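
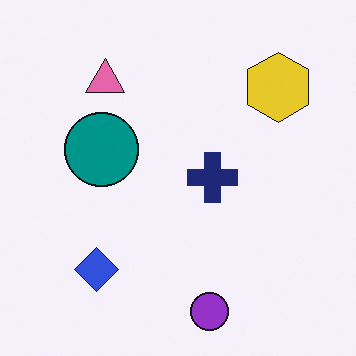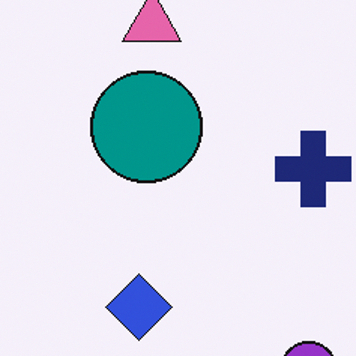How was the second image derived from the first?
This is the original image cropped to a modestly smaller region and rescaled.

The visible shapes are larger and the field of view is narrower; shapes near the original edges may be partly or wholly outside the frame — a crop-and-rescale.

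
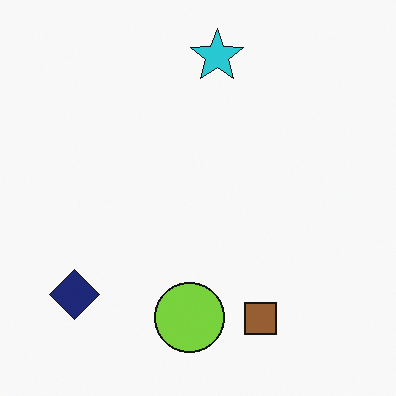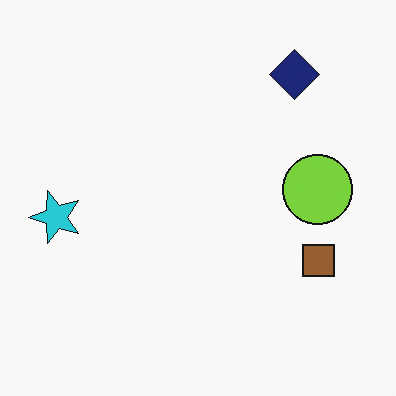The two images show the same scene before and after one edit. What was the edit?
The transformation is: transposed (reflected across the top-left ↔ bottom-right diagonal).

Shapes have swapped their row and column positions — what was in the top-right is now in the bottom-left — a diagonal reflection.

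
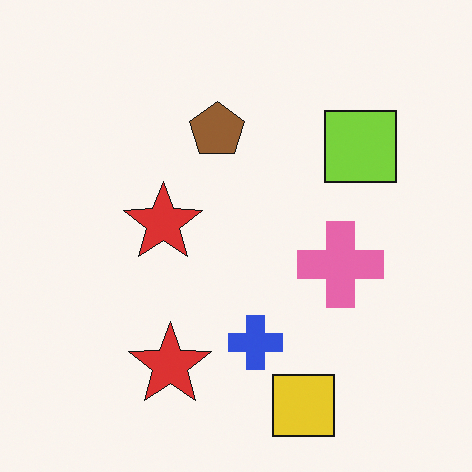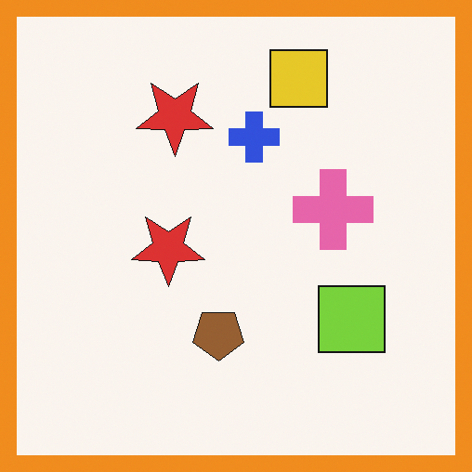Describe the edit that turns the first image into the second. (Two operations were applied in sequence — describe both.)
Flipped vertically (top ↔ bottom), then framed with a orange border.

The yellow square is in the bottom of the first image and the top of the second — shapes on opposite sides of the horizontal midline have swapped in a mirror flip. A solid orange frame runs around the edge of the second image, with the content slightly shrunk inside it.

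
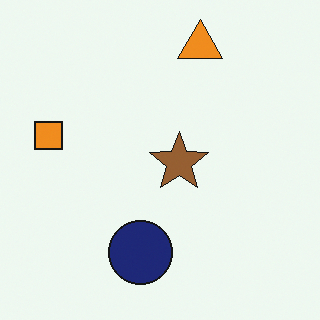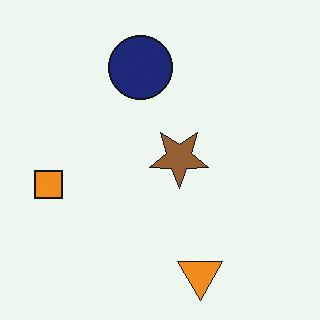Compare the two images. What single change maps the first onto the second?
The image was flipped vertically (top ↔ bottom).

The orange triangle is in the top of the first image and the bottom of the second — shapes on opposite sides of the horizontal midline have swapped in a mirror flip.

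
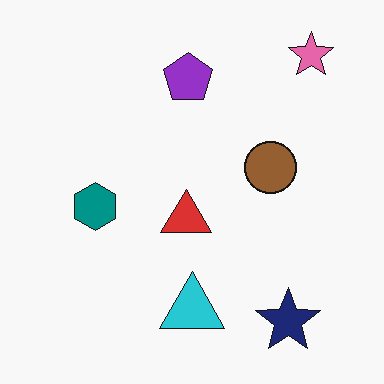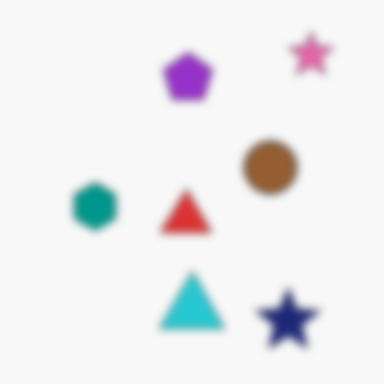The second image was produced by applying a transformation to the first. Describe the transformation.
The image was moderately blurred.

Shape edges and outlines are uniformly softened across the whole image.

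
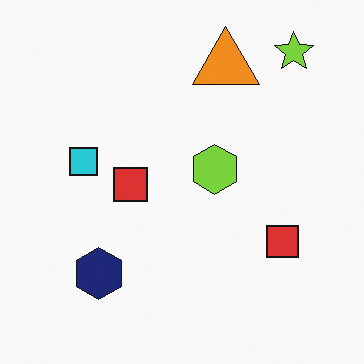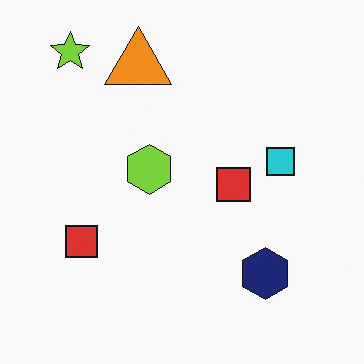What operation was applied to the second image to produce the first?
Flipped horizontally (left ↔ right).

The lime star is in the top-left of the second image and the top-right of the first — shapes on opposite sides of the vertical midline have swapped in a mirror flip.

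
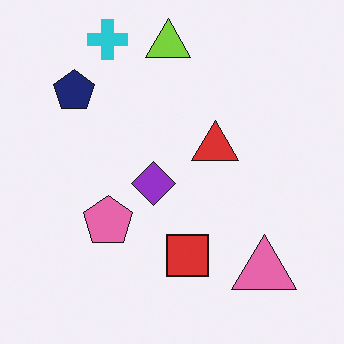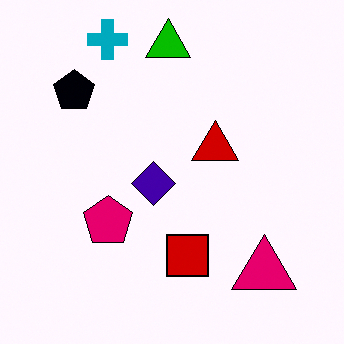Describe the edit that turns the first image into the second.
The image was boosted in contrast.

Tones are pushed away from mid-grey across the whole image — a global contrast change.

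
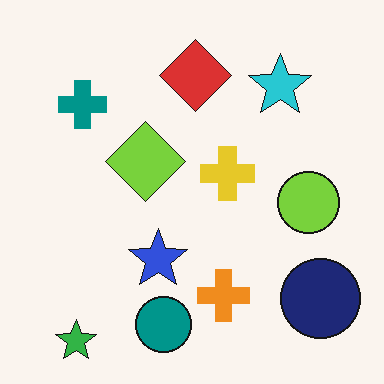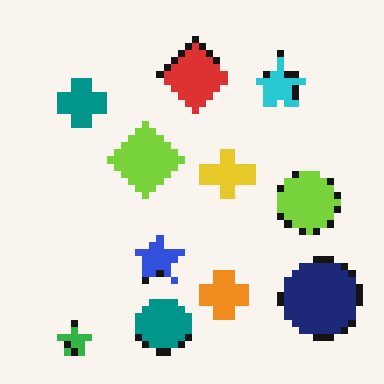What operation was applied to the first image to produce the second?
It was moderately pixelated.

Shapes are reduced to large square blocks; fine edges and outlines are lost — a downscale-then-upscale (mosaic) effect.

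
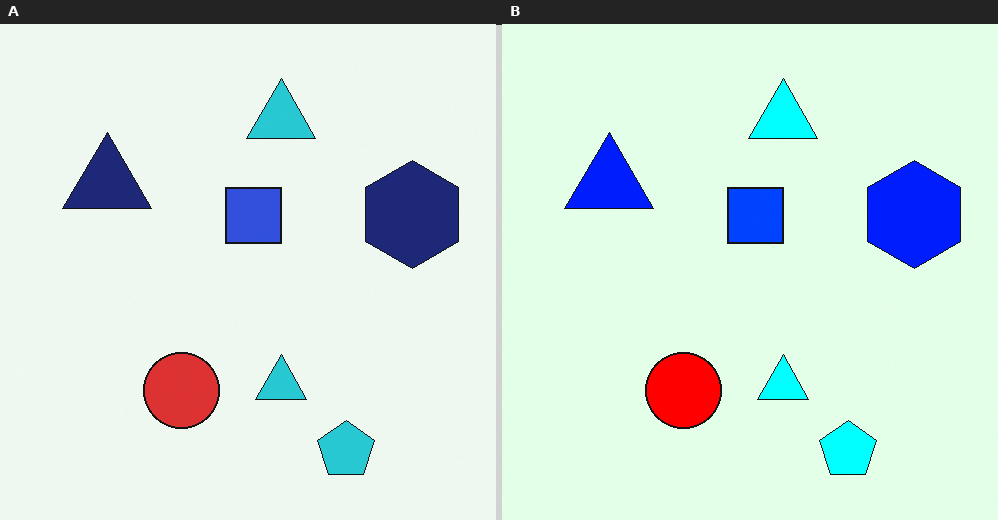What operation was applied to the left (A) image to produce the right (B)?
This is the original image made much more vivid (saturation change).

All colors are more vivid — a global saturation change.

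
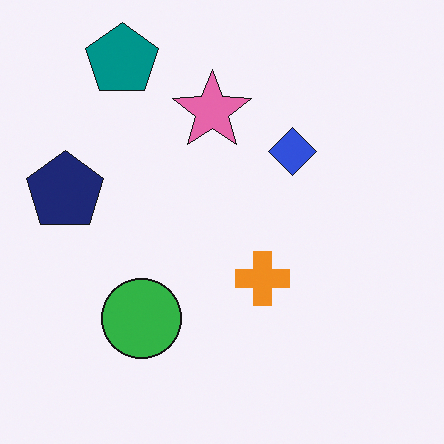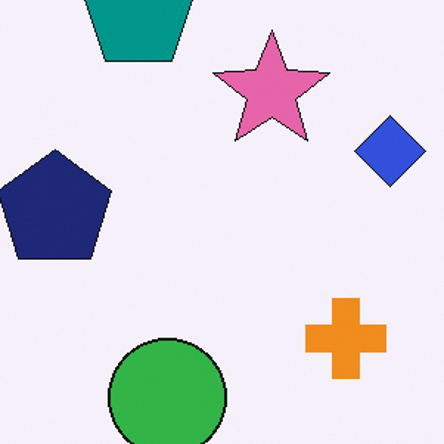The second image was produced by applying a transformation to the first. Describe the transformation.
The second image is the first cropped to a modestly smaller region and rescaled.

The visible shapes are larger and the field of view is narrower; shapes near the original edges may be partly or wholly outside the frame — a crop-and-rescale.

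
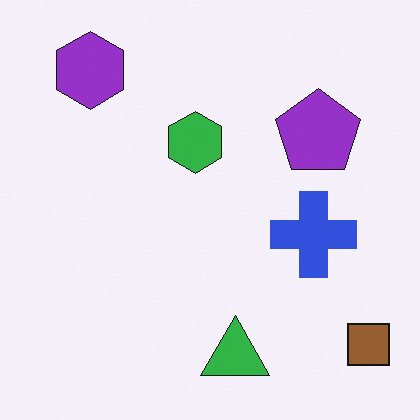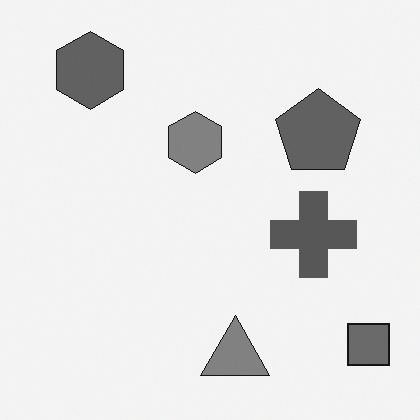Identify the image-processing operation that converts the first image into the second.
The image was converted to grayscale.

All color is removed — every shape is now a shade of grey.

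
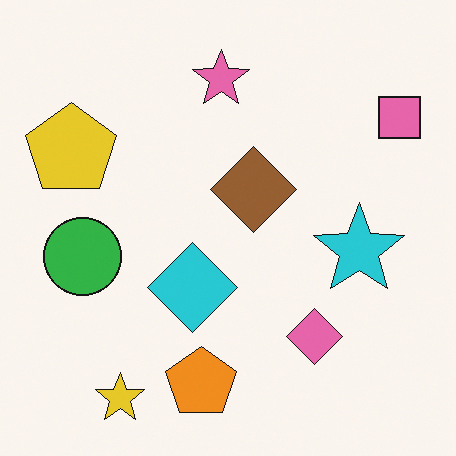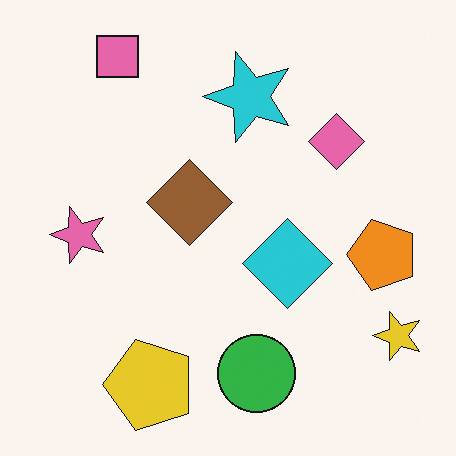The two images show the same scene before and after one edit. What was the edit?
The image was rotated 90° counter-clockwise.

The pink square sits in the top-right of the first image and the top-left of the second — consistent with a whole-image 90° counter-clockwise rotation.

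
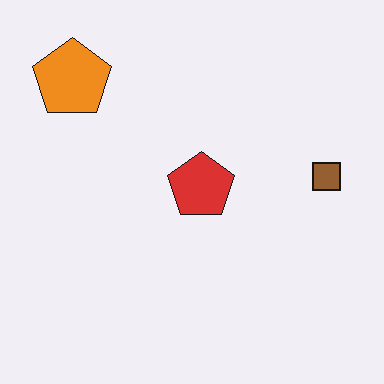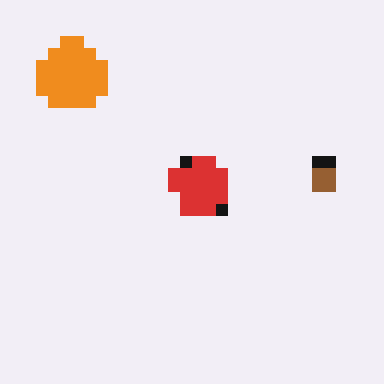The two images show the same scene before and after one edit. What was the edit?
The image was heavily pixelated into large blocks.

Shapes are reduced to large square blocks; fine edges and outlines are lost — a downscale-then-upscale (mosaic) effect.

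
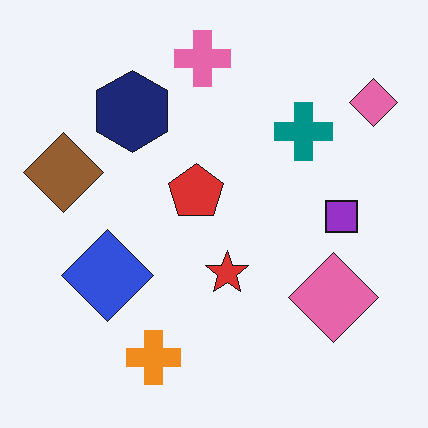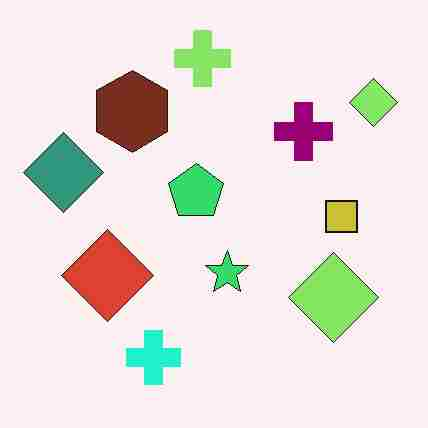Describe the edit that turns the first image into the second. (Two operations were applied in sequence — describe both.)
The transformation is: hue-shifted by a moderate amount, then heavily JPEG-compressed with obvious blocking artifacts.

Every shape's color has rotated by the same amount around the hue wheel — a uniform hue shift. Blocky 8×8 compression artifacts appear around shape edges and the flat background shows ringing — characteristic JPEG degradation.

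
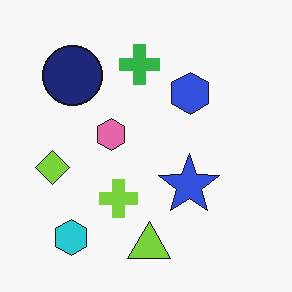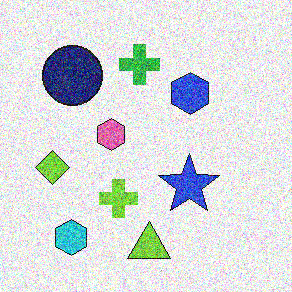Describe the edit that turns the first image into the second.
The image was degraded with heavy additive noise.

Random speckle covers the whole image, including the flat background.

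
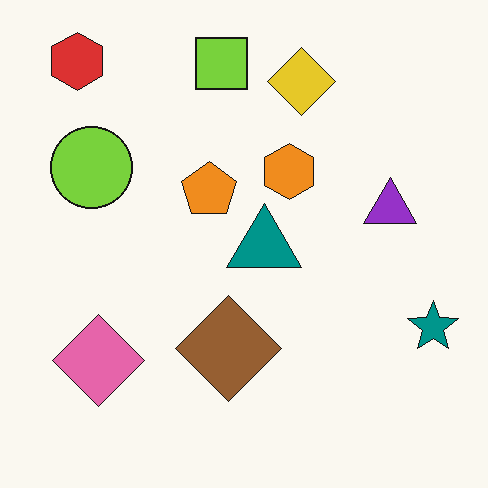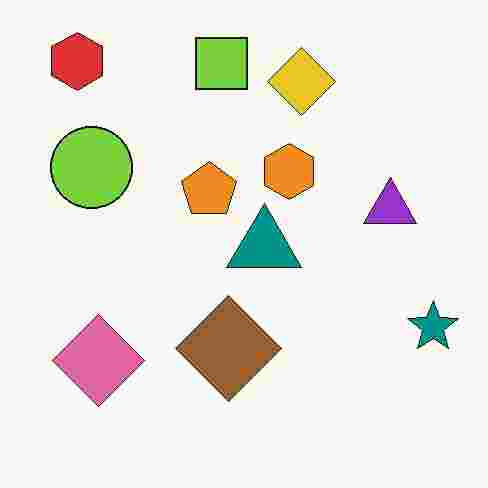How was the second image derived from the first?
The second image is the first degraded with heavy JPEG compression.

Blocky 8×8 compression artifacts appear around shape edges and the flat background shows ringing — characteristic JPEG degradation.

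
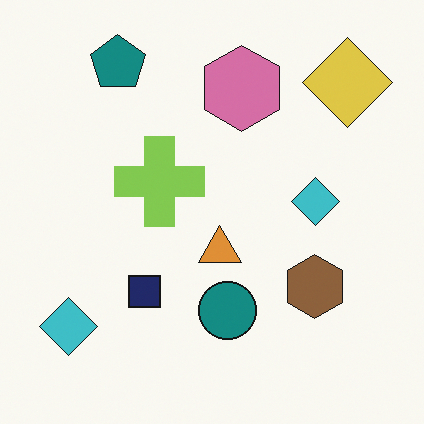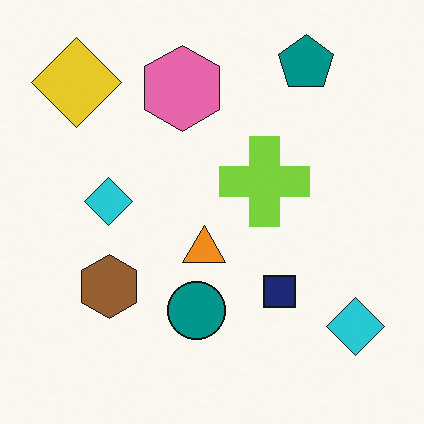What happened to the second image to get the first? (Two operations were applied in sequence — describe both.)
Flipped horizontally (left ↔ right), then slightly desaturated.

The yellow diamond is in the top-left of the second image and the top-right of the first — shapes on opposite sides of the vertical midline have swapped in a mirror flip. All colors are more muted and greyish — a global saturation change.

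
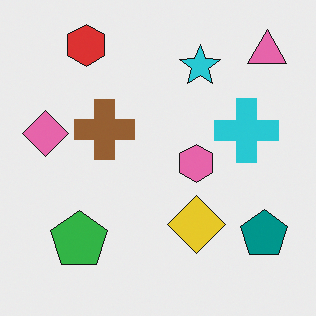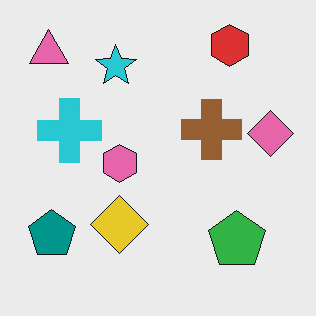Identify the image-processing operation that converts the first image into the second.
This is the original image flipped horizontally (left ↔ right).

The pink diamond is in the left of the first image and the right of the second — shapes on opposite sides of the vertical midline have swapped in a mirror flip.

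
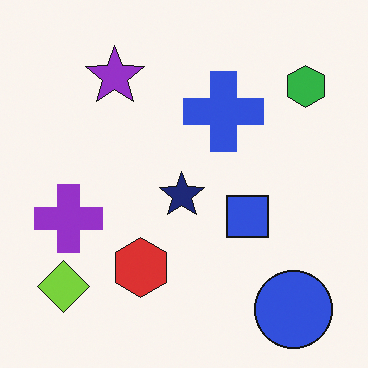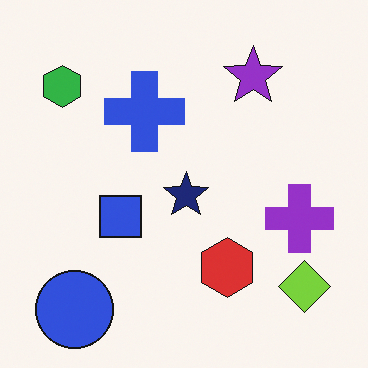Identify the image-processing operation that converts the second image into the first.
Flipped horizontally (left ↔ right).

The green hexagon is in the top-left of the second image and the top-right of the first — shapes on opposite sides of the vertical midline have swapped in a mirror flip.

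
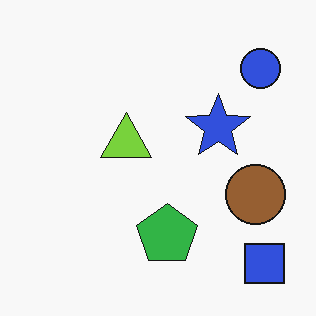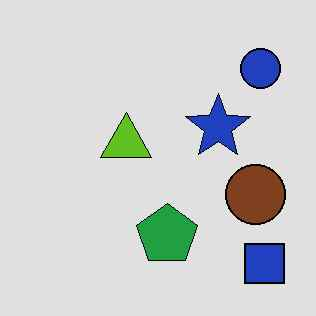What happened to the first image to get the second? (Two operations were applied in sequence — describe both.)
It was moderately posterized, then JPEG-compressed with visible artifacts.

Each flat color has snapped to a coarser quantized level — most visibly, the near-white background has dropped to a flat grey. Blocky 8×8 compression artifacts appear around shape edges and the flat background shows ringing — characteristic JPEG degradation.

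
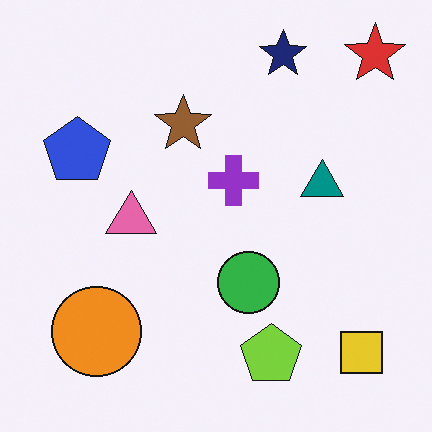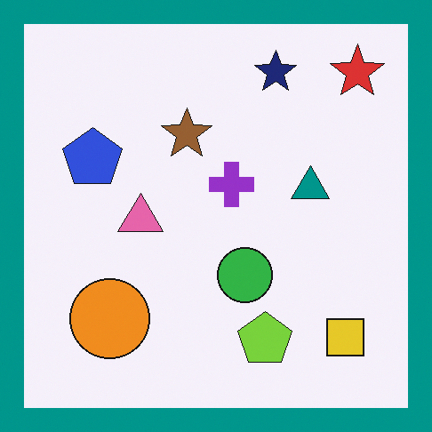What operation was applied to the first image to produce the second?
The transformation is: framed with a teal border.

A solid teal frame runs around the edge of the second image, with the content slightly shrunk inside it.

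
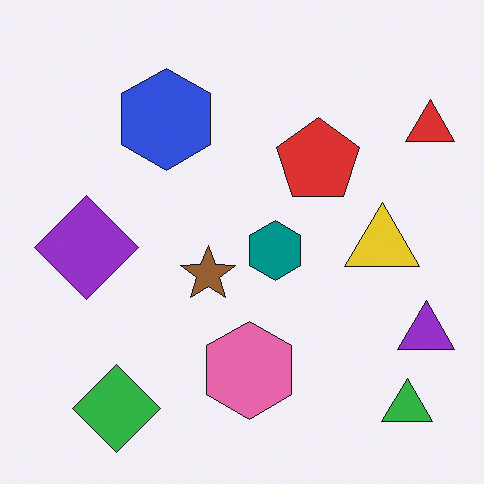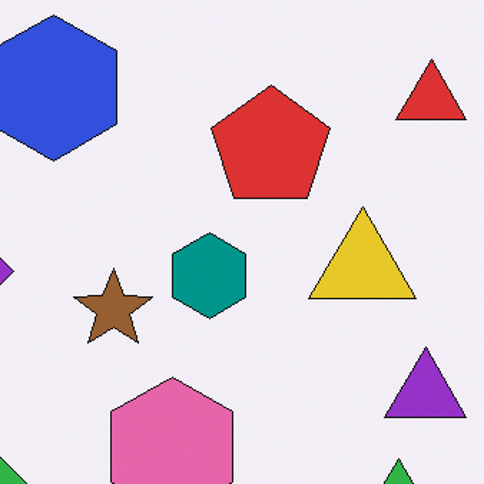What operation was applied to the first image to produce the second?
The transformation is: cropped slightly and scaled back up.

The visible shapes are larger and the field of view is narrower; shapes near the original edges may be partly or wholly outside the frame — a crop-and-rescale.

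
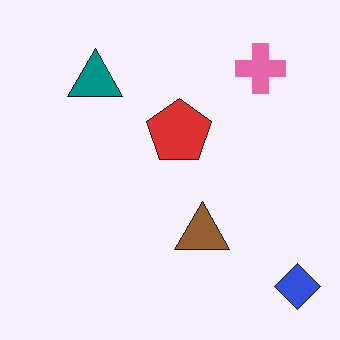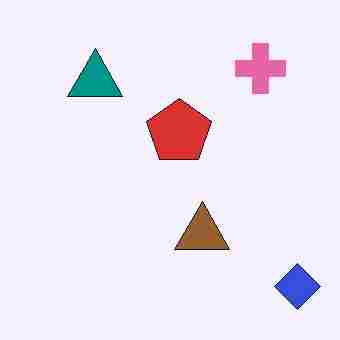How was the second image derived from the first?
This is the original image degraded with heavy JPEG compression.

Blocky 8×8 compression artifacts appear around shape edges and the flat background shows ringing — characteristic JPEG degradation.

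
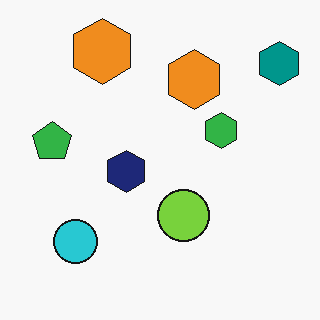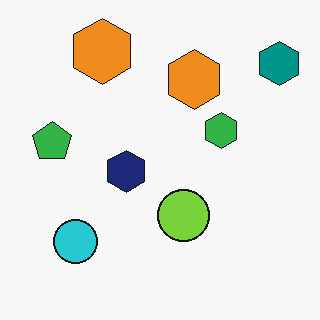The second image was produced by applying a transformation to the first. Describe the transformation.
This is the original image given moderate JPEG compression.

Blocky 8×8 compression artifacts appear around shape edges and the flat background shows ringing — characteristic JPEG degradation.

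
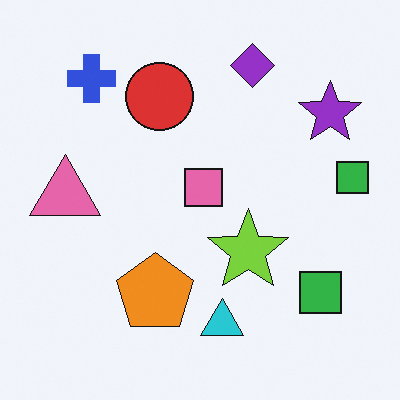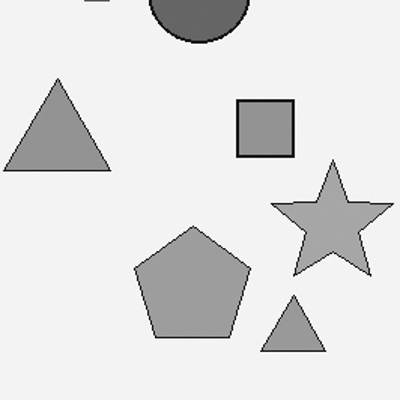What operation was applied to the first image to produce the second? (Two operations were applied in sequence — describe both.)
The image was cropped slightly and scaled back up, then converted to grayscale.

The visible shapes are larger and the field of view is narrower; shapes near the original edges may be partly or wholly outside the frame — a crop-and-rescale. All color is removed — every shape is now a shade of grey.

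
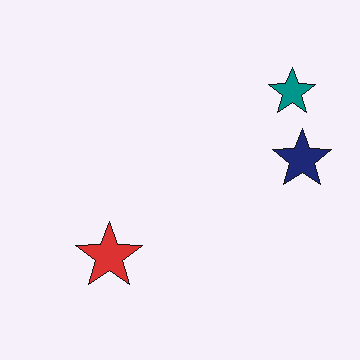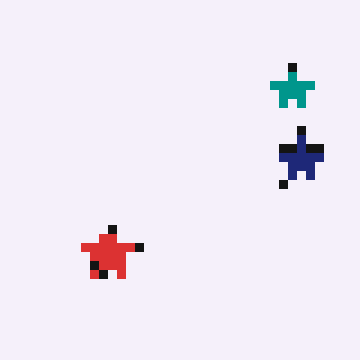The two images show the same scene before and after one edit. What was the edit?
The transformation is: coarsely pixelated.

Shapes are reduced to large square blocks; fine edges and outlines are lost — a downscale-then-upscale (mosaic) effect.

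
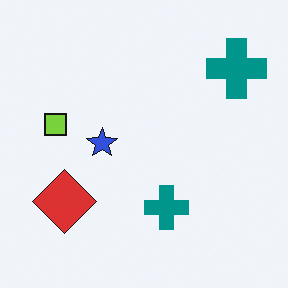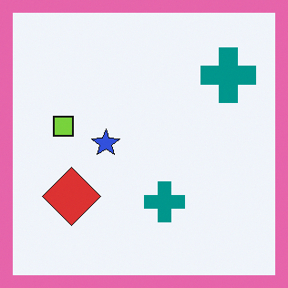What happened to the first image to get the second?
The transformation is: framed with a pink border.

A solid pink frame runs around the edge of the second image, with the content slightly shrunk inside it.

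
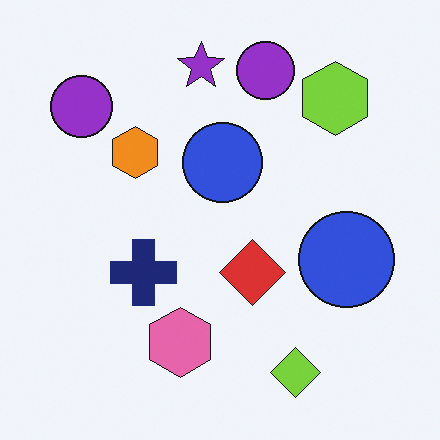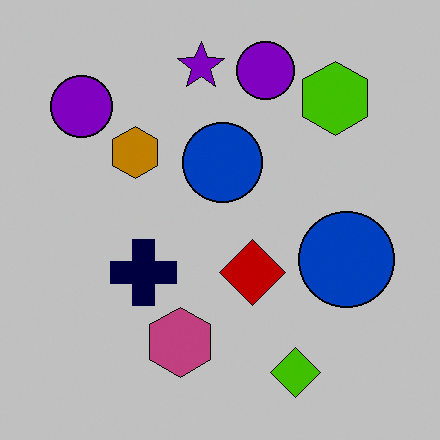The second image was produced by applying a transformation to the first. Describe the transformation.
It was heavily posterized to just a handful of flat colors.

Each flat color has snapped to a coarser quantized level — most visibly, the near-white background has dropped to a flat grey.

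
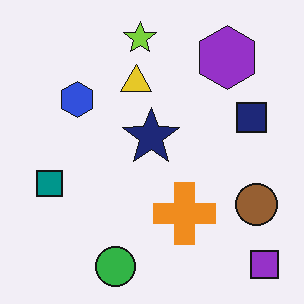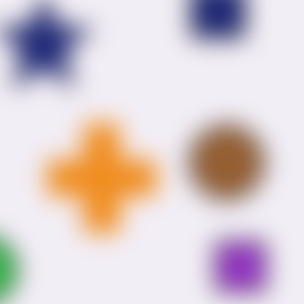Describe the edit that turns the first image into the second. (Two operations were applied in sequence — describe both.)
The image was strongly gaussian-blurred, then cropped to a noticeably smaller region and rescaled.

Shape edges and outlines are uniformly softened across the whole image. The visible shapes are larger and the field of view is narrower; shapes near the original edges may be partly or wholly outside the frame — a crop-and-rescale.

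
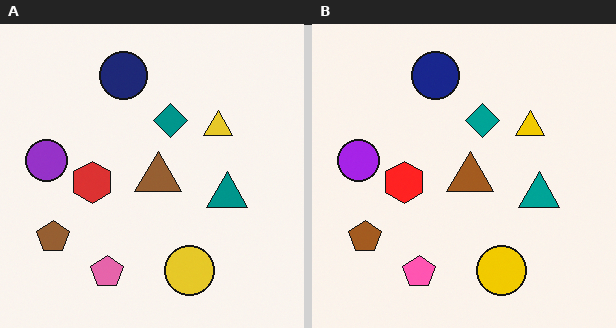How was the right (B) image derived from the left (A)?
The transformation is: slightly oversaturated.

All colors are more vivid — a global saturation change.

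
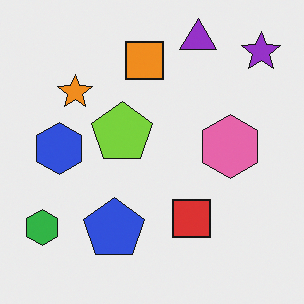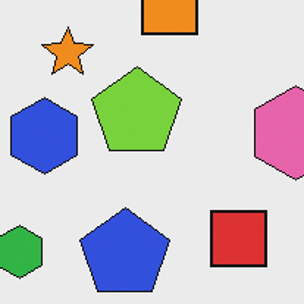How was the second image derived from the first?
Cropped slightly and scaled back up.

The visible shapes are larger and the field of view is narrower; shapes near the original edges may be partly or wholly outside the frame — a crop-and-rescale.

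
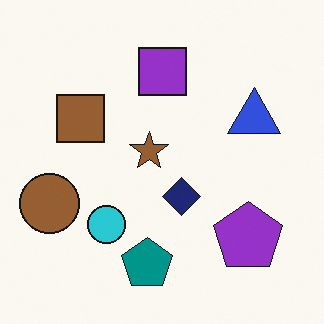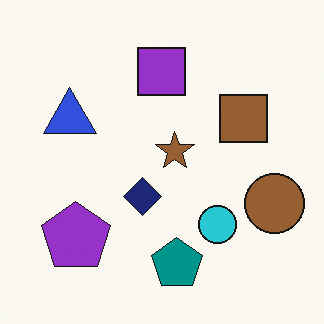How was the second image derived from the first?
This is the original image flipped horizontally (left ↔ right).

The brown circle is in the left of the first image and the right of the second — shapes on opposite sides of the vertical midline have swapped in a mirror flip.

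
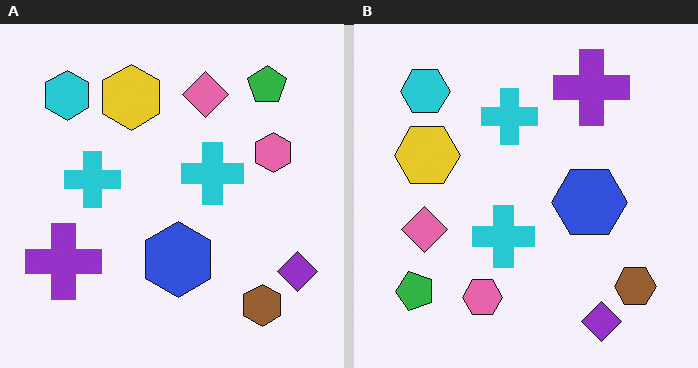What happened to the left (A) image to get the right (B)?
The transformation is: transposed (reflected across the top-left ↔ bottom-right diagonal).

Shapes have swapped their row and column positions — what was in the top-right is now in the bottom-left — a diagonal reflection.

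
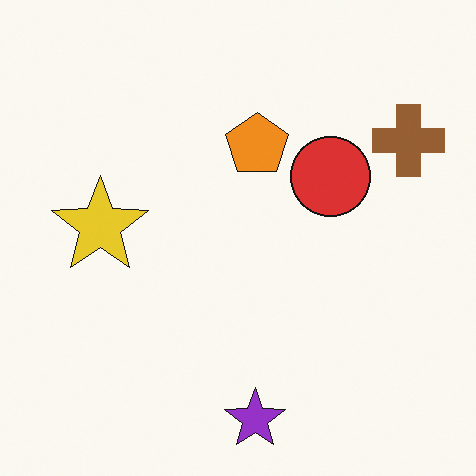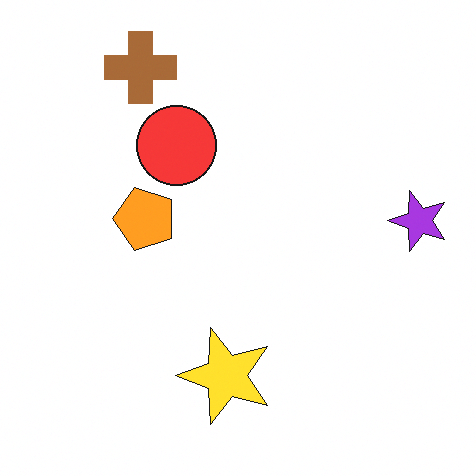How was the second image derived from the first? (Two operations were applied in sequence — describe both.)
The transformation is: rotated 90° counter-clockwise, then brightened a little.

The brown cross sits in the top-right of the first image and the top-left of the second — consistent with a whole-image 90° counter-clockwise rotation. Every pixel — background and shapes alike — is uniformly brightened.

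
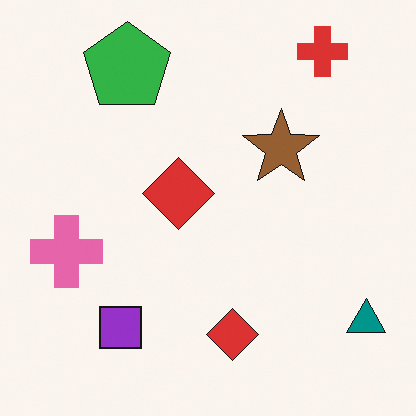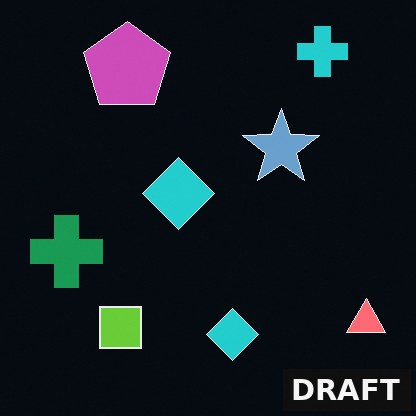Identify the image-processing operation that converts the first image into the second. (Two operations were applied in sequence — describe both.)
The second image is the first color-inverted (negative), then watermarked with the text "DRAFT" in the lower-right corner.

The light background has become dark and every shape's color is its complement — a photographic negative. A dark label reading "DRAFT" appears in the lower-right corner.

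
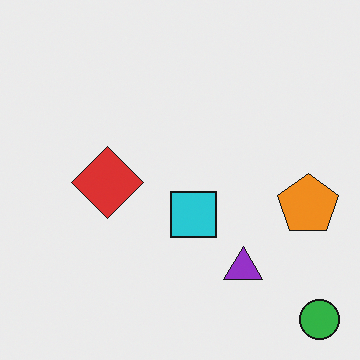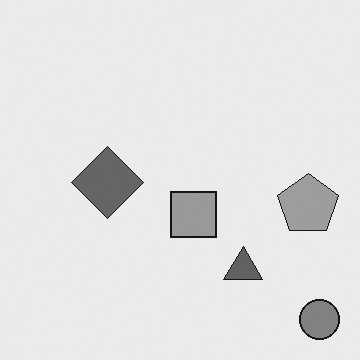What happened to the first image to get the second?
The image was converted to grayscale.

All color is removed — every shape is now a shade of grey.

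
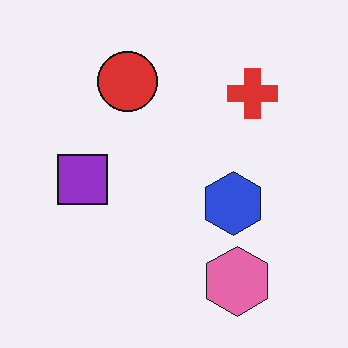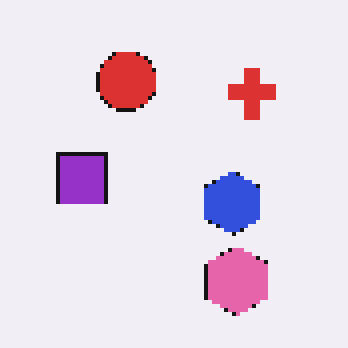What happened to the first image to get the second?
The transformation is: lightly pixelated (a mild mosaic effect).

Shapes are reduced to large square blocks; fine edges and outlines are lost — a downscale-then-upscale (mosaic) effect.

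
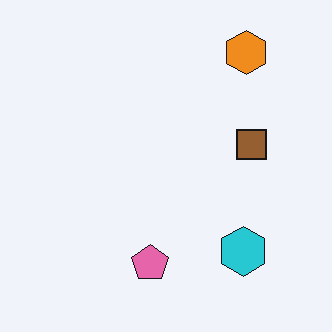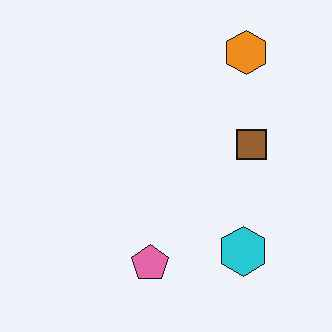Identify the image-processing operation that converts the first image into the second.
The image was given moderate JPEG compression.

Blocky 8×8 compression artifacts appear around shape edges and the flat background shows ringing — characteristic JPEG degradation.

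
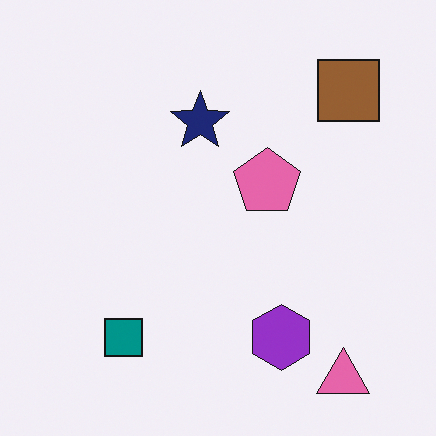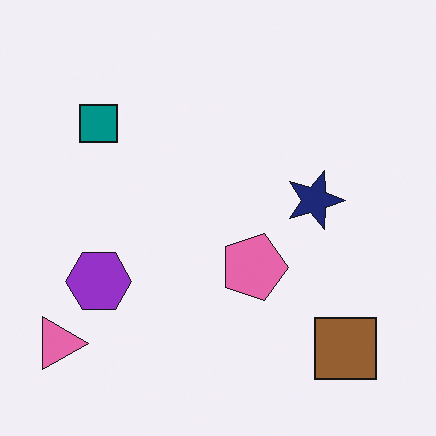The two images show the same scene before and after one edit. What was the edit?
Rotated 90° clockwise.

The pink triangle sits in the bottom-right of the first image and the bottom-left of the second — consistent with a whole-image 90° clockwise rotation.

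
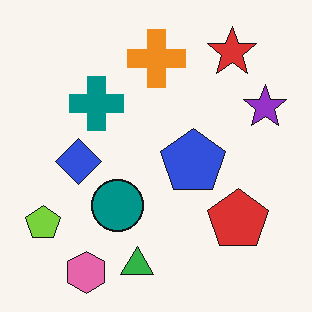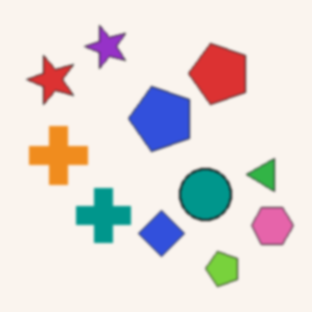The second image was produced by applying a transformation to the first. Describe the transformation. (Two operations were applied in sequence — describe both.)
The second image is the first rotated 90° counter-clockwise, then slightly softened.

The pink hexagon sits in the bottom-left of the first image and the bottom-right of the second — consistent with a whole-image 90° counter-clockwise rotation. Shape edges and outlines are uniformly softened across the whole image.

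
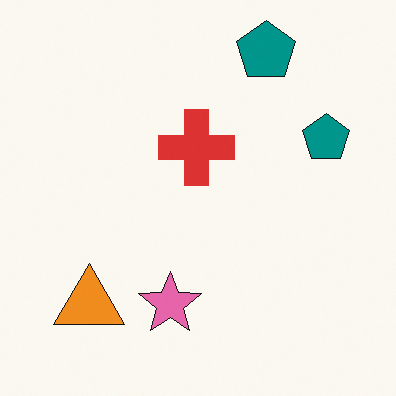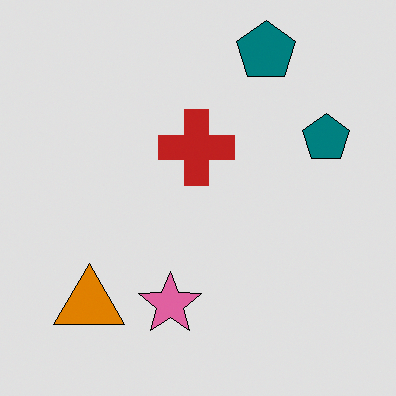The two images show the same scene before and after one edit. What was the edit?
The second image is the first moderately posterized.

Each flat color has snapped to a coarser quantized level — most visibly, the near-white background has dropped to a flat grey.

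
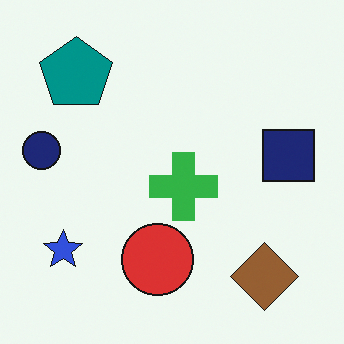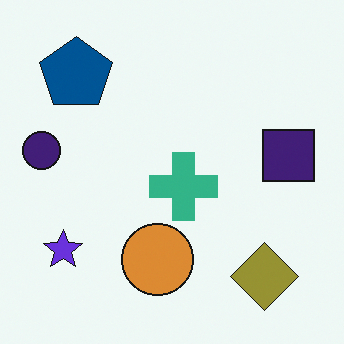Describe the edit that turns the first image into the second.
It was hue-shifted by a small amount.

Every shape's color has rotated by the same amount around the hue wheel — a uniform hue shift.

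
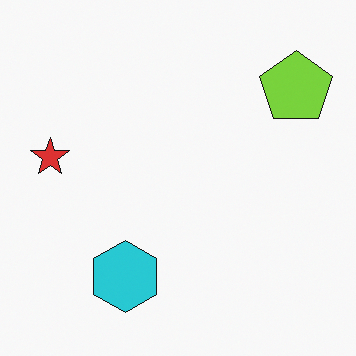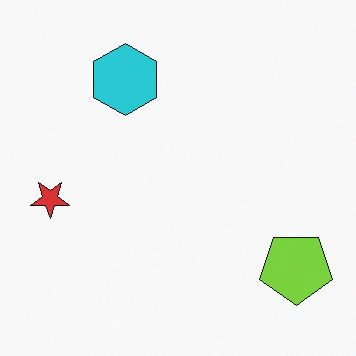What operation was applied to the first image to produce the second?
The second image is the first flipped vertically (top ↔ bottom).

The cyan hexagon is in the bottom of the first image and the top of the second — shapes on opposite sides of the horizontal midline have swapped in a mirror flip.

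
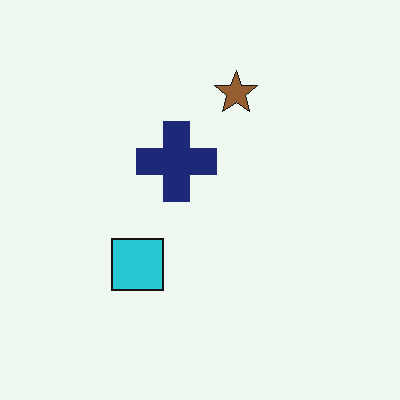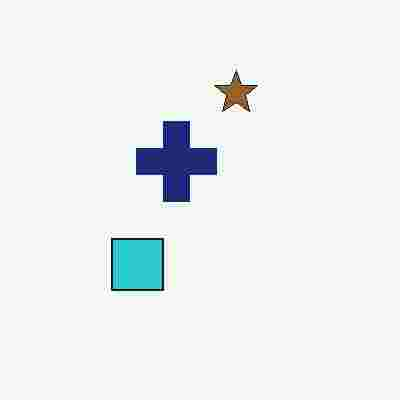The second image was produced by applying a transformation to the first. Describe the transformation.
This is the original image degraded with heavy JPEG compression.

Blocky 8×8 compression artifacts appear around shape edges and the flat background shows ringing — characteristic JPEG degradation.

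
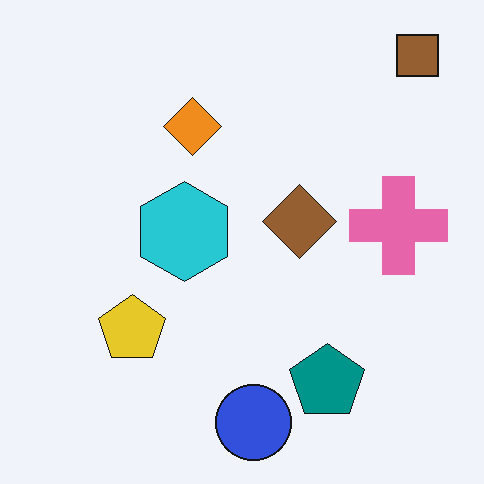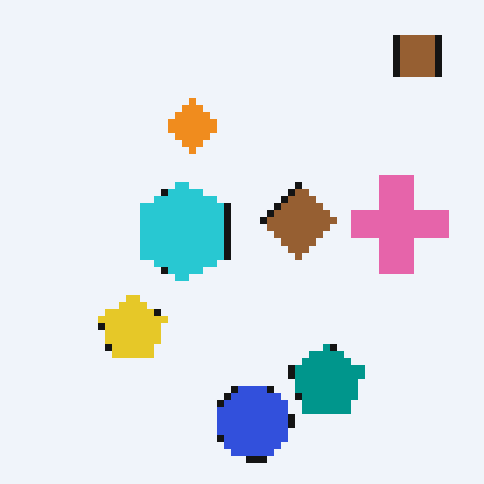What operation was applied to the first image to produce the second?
It was pixelated into visible square blocks.

Shapes are reduced to large square blocks; fine edges and outlines are lost — a downscale-then-upscale (mosaic) effect.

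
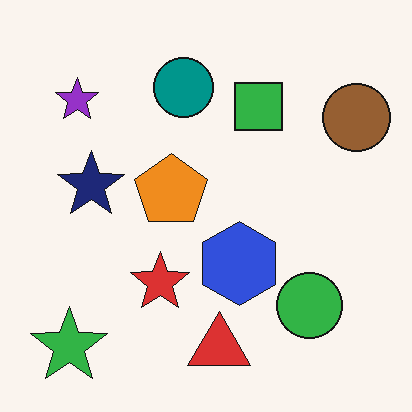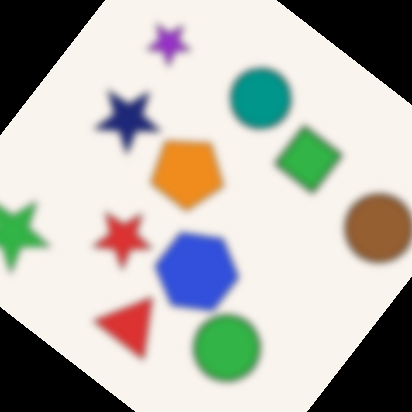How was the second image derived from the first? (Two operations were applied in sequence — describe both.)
This is the original image noticeably gaussian-blurred, then rotated clockwise by a large amount — several tens of degrees.

Shape edges and outlines are uniformly softened across the whole image. Every shape is tilted by the same angle and the image corners show triangular fill wedges — a whole-image rotation by a non-right angle.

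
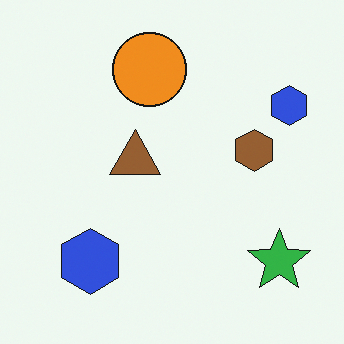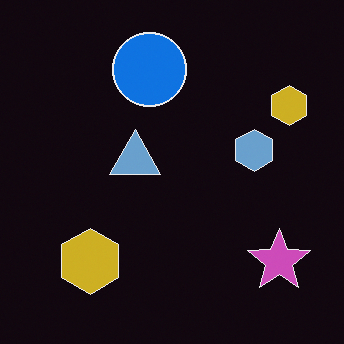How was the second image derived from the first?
The transformation is: color-inverted (negative).

The light background has become dark and every shape's color is its complement — a photographic negative.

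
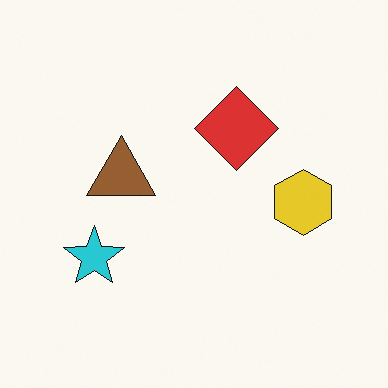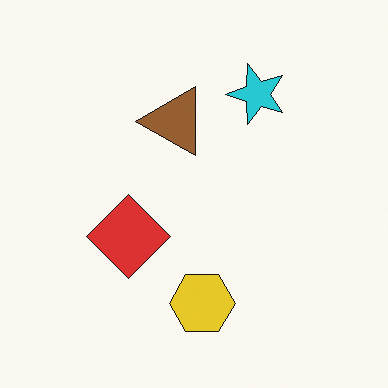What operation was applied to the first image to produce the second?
The image was transposed (reflected across the top-left ↔ bottom-right diagonal).

Shapes have swapped their row and column positions — what was in the top-right is now in the bottom-left — a diagonal reflection.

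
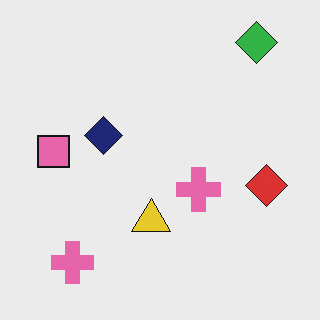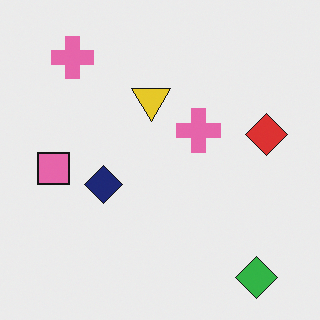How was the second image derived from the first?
The transformation is: flipped vertically (top ↔ bottom).

The green diamond is in the top-right of the first image and the bottom-right of the second — shapes on opposite sides of the horizontal midline have swapped in a mirror flip.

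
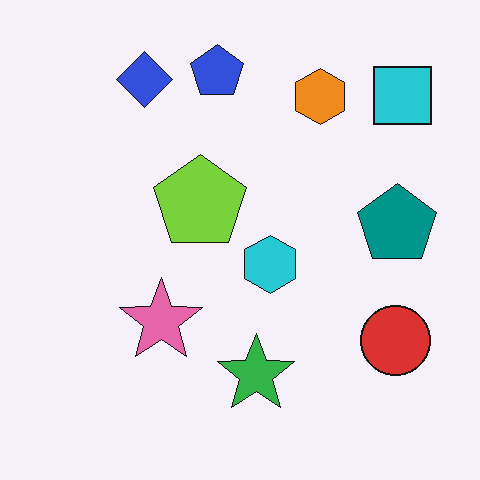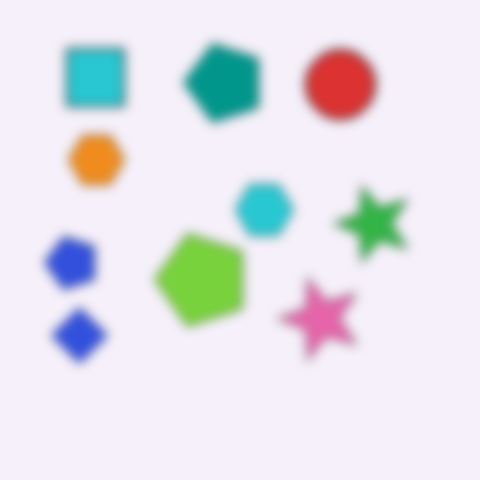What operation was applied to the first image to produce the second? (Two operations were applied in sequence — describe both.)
Rotated 90° counter-clockwise, then strongly gaussian-blurred.

The cyan square sits in the top-right of the first image and the top-left of the second — consistent with a whole-image 90° counter-clockwise rotation. Shape edges and outlines are uniformly softened across the whole image.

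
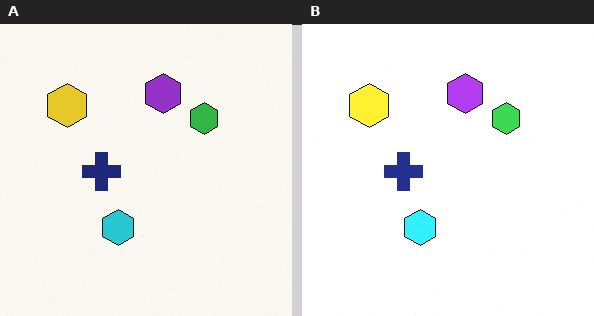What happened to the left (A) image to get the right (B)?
The right (B) image is the left (A) slightly brightened.

Every pixel — background and shapes alike — is uniformly brightened.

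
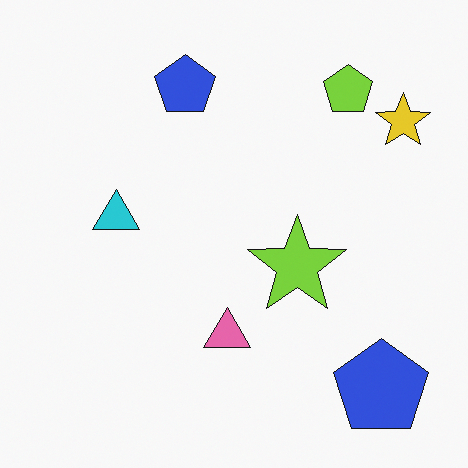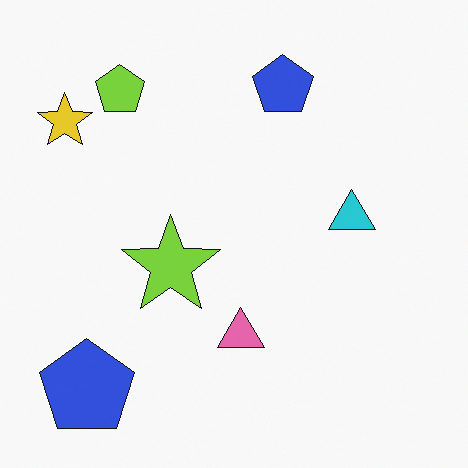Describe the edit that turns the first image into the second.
Flipped horizontally (left ↔ right).

The yellow star is in the top-right of the first image and the top-left of the second — shapes on opposite sides of the vertical midline have swapped in a mirror flip.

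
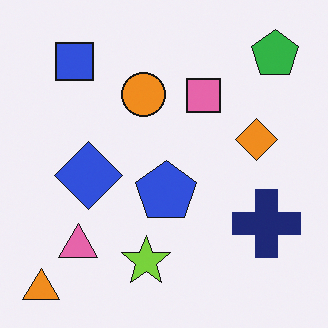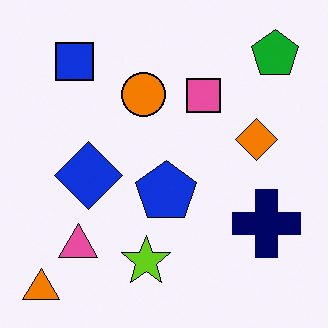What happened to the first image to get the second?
The image was given slightly increased contrast.

Tones are pushed away from mid-grey across the whole image — a global contrast change.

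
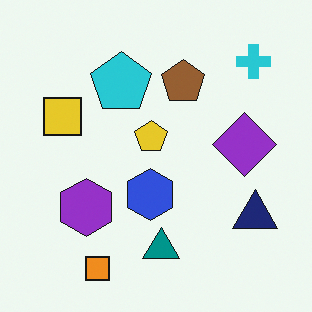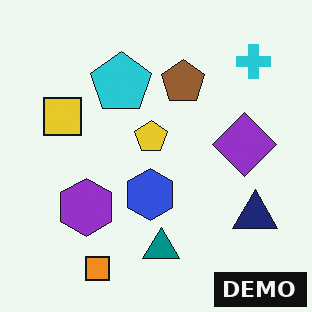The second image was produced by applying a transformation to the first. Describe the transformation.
Watermarked with the text "DEMO" in the lower-right corner.

A dark label reading "DEMO" appears in the lower-right corner.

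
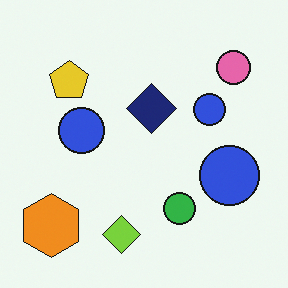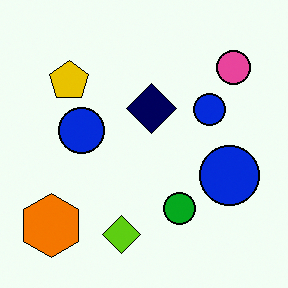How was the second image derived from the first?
The image was given slightly increased contrast.

Tones are pushed away from mid-grey across the whole image — a global contrast change.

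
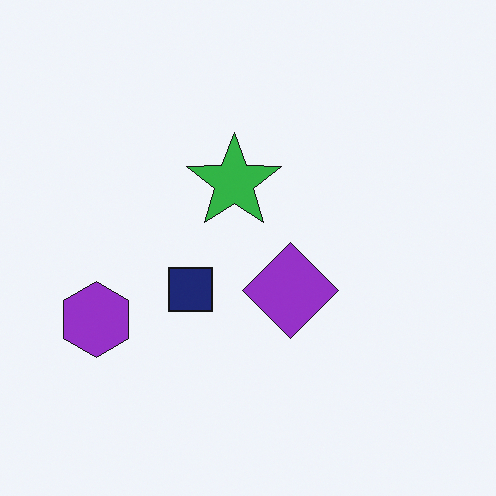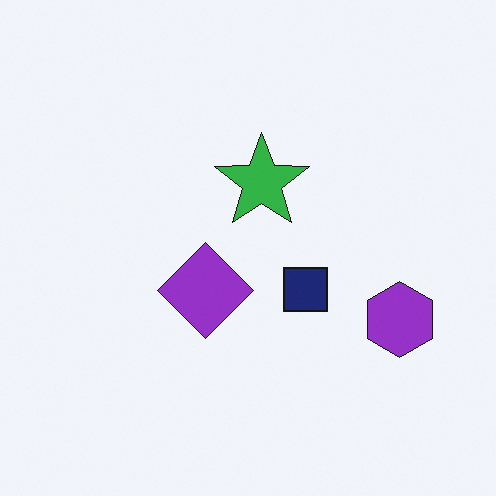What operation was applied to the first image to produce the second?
The second image is the first flipped horizontally (left ↔ right).

The purple hexagon is in the left of the first image and the right of the second — shapes on opposite sides of the vertical midline have swapped in a mirror flip.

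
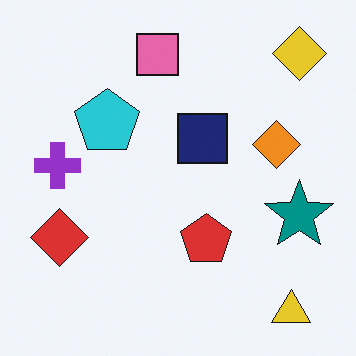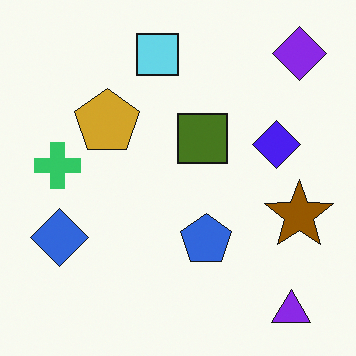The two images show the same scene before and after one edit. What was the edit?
The second image is the first hue-shifted by a large amount.

Every shape's color has rotated by the same amount around the hue wheel — a uniform hue shift.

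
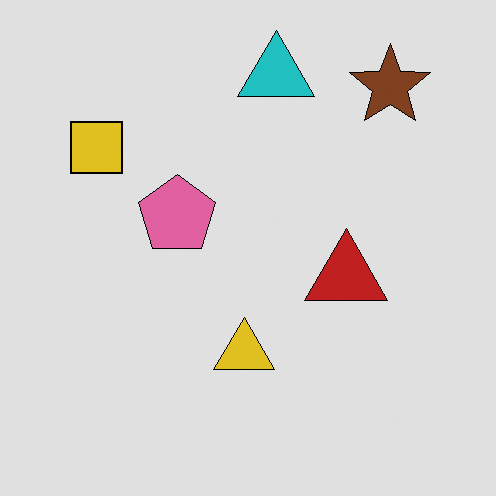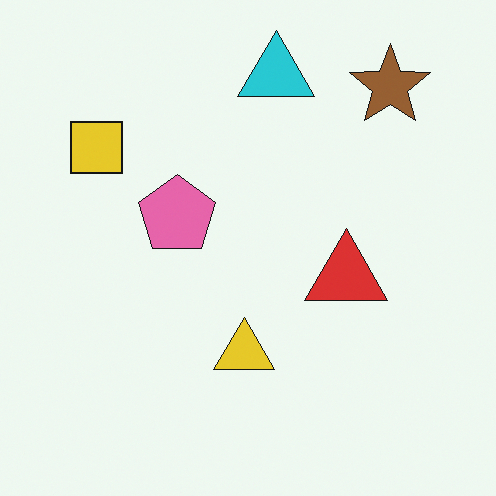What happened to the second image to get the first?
The first image is the second posterized to a reduced palette.

Each flat color has snapped to a coarser quantized level — most visibly, the near-white background has dropped to a flat grey.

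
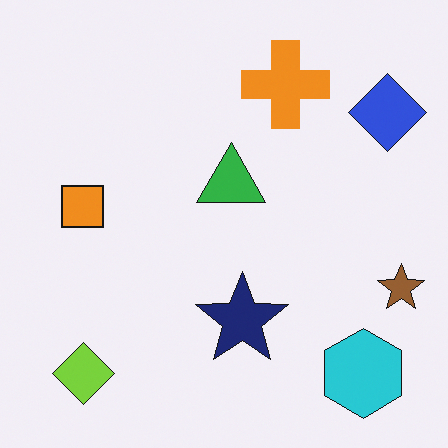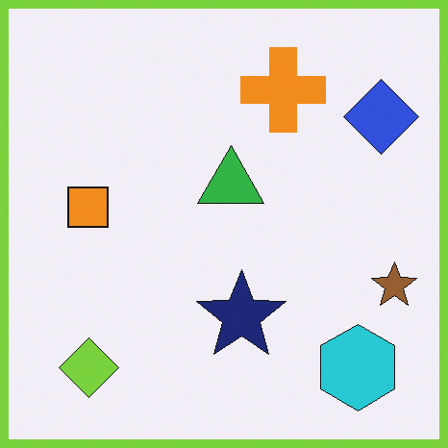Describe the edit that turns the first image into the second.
This is the original image framed with a lime border.

A solid lime frame runs around the edge of the second image, with the content slightly shrunk inside it.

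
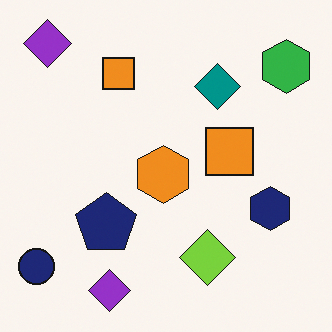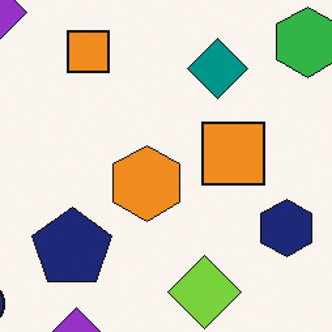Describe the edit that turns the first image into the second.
The second image is the first cropped slightly and scaled back up.

The visible shapes are larger and the field of view is narrower; shapes near the original edges may be partly or wholly outside the frame — a crop-and-rescale.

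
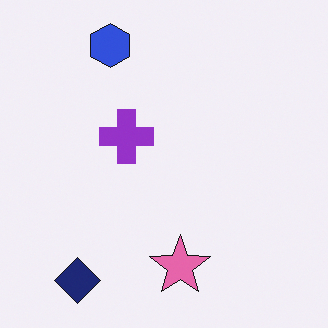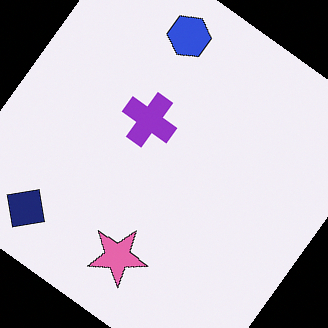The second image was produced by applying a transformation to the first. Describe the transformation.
The transformation is: rotated clockwise by a large amount — several tens of degrees.

Every shape is tilted by the same angle and the image corners show triangular fill wedges — a whole-image rotation by a non-right angle.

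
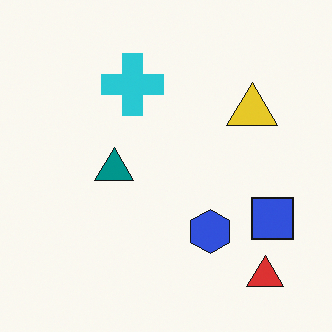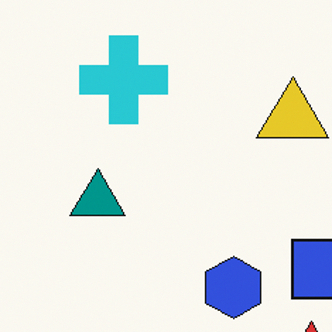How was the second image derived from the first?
It was cropped to a modestly smaller region and rescaled.

The visible shapes are larger and the field of view is narrower; shapes near the original edges may be partly or wholly outside the frame — a crop-and-rescale.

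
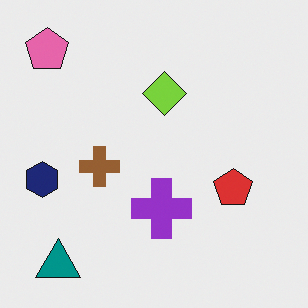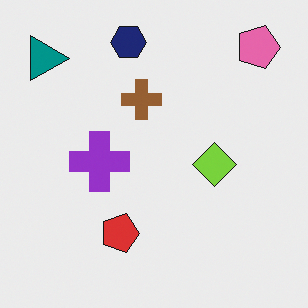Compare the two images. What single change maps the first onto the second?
This is the original image rotated 90° clockwise.

The pink pentagon sits in the top-left of the first image and the top-right of the second — consistent with a whole-image 90° clockwise rotation.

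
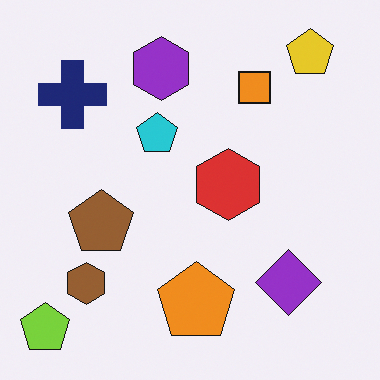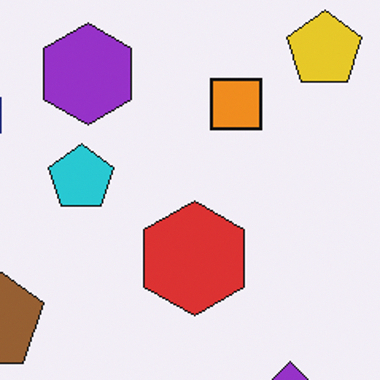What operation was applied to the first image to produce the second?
This is the original image cropped to a modestly smaller region and rescaled.

The visible shapes are larger and the field of view is narrower; shapes near the original edges may be partly or wholly outside the frame — a crop-and-rescale.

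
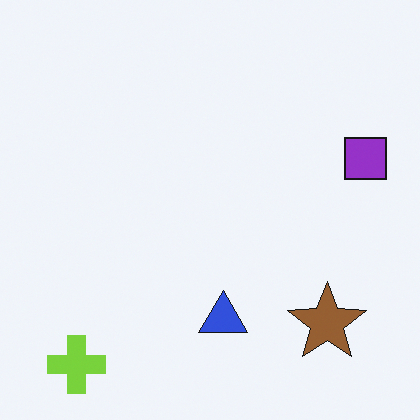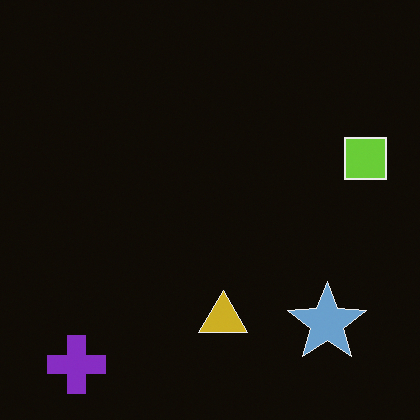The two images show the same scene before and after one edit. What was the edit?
It was color-inverted (negative).

The light background has become dark and every shape's color is its complement — a photographic negative.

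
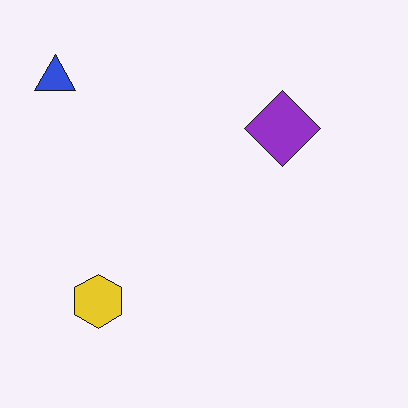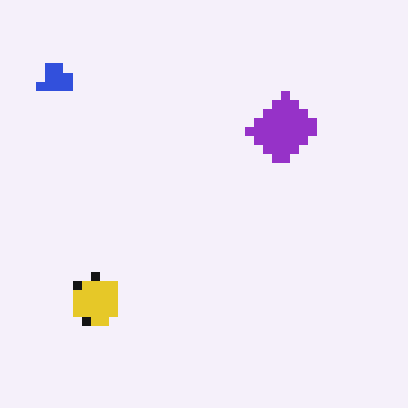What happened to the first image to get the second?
The image was coarsely pixelated.

Shapes are reduced to large square blocks; fine edges and outlines are lost — a downscale-then-upscale (mosaic) effect.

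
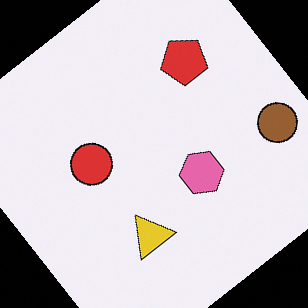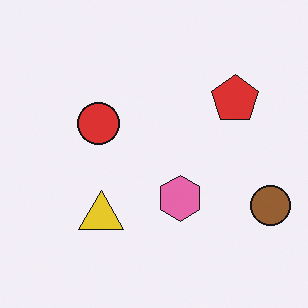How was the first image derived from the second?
The image was rotated counter-clockwise by a large amount — several tens of degrees.

Every shape is tilted by the same angle and the image corners show triangular fill wedges — a whole-image rotation by a non-right angle.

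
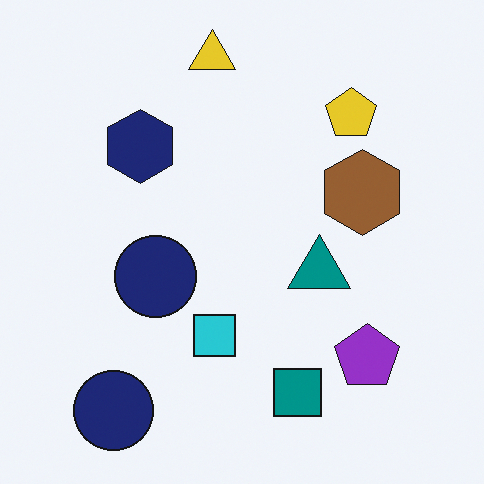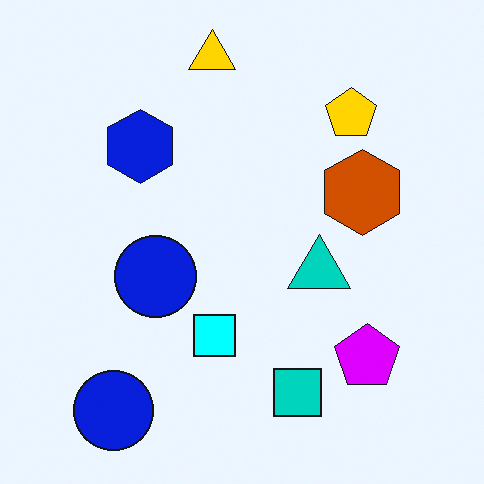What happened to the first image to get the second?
The transformation is: made much more vivid (saturation change).

All colors are more vivid — a global saturation change.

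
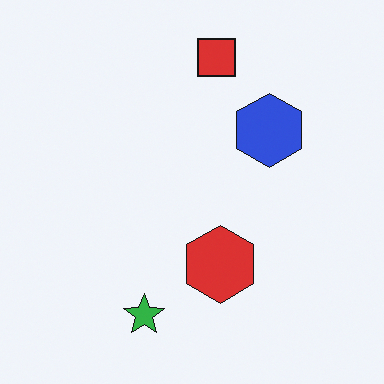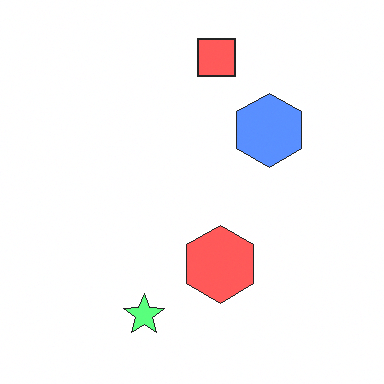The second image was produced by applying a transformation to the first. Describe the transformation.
The transformation is: noticeably brightened.

Every pixel — background and shapes alike — is uniformly brightened.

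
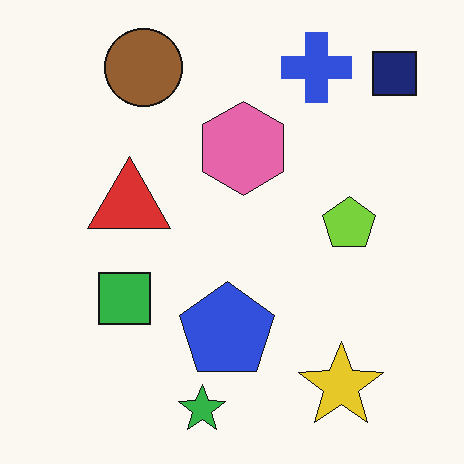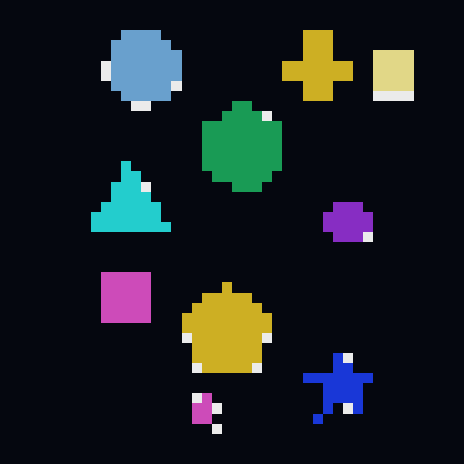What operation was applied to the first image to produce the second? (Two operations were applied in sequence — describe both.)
The image was color-inverted (negative), then coarsely pixelated.

The light background has become dark and every shape's color is its complement — a photographic negative. Shapes are reduced to large square blocks; fine edges and outlines are lost — a downscale-then-upscale (mosaic) effect.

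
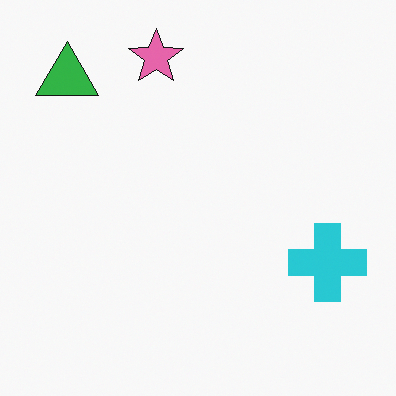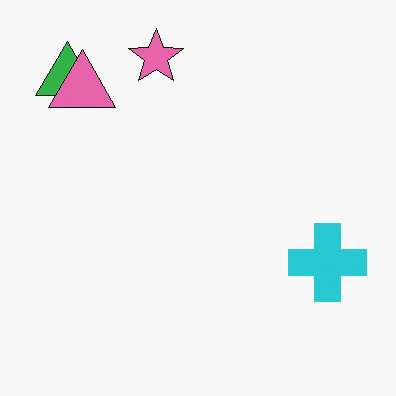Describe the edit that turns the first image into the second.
It was overlaid with an additional pink triangle.

A pink triangle appears in the second image that is absent from the first.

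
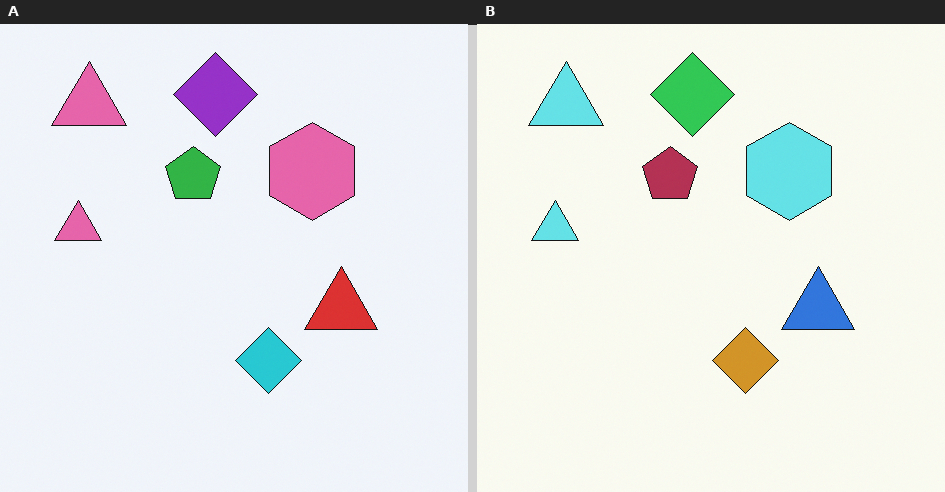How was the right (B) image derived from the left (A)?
The image was hue-shifted by a large amount.

Every shape's color has rotated by the same amount around the hue wheel — a uniform hue shift.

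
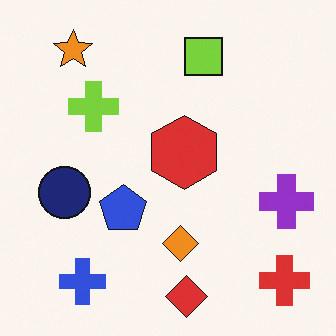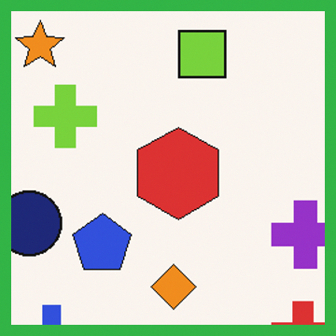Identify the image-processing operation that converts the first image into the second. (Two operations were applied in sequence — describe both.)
Cropped slightly and scaled back up, then framed with a green border.

The visible shapes are larger and the field of view is narrower; shapes near the original edges may be partly or wholly outside the frame — a crop-and-rescale. A solid green frame runs around the edge of the second image, with the content slightly shrunk inside it.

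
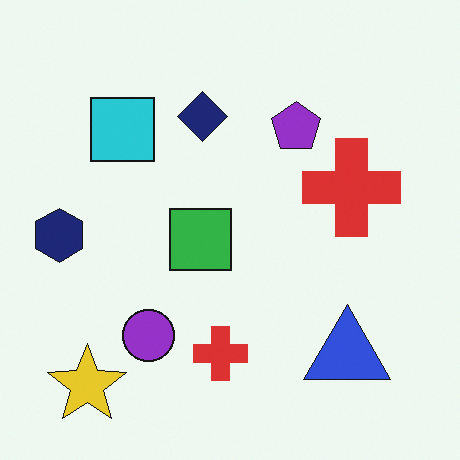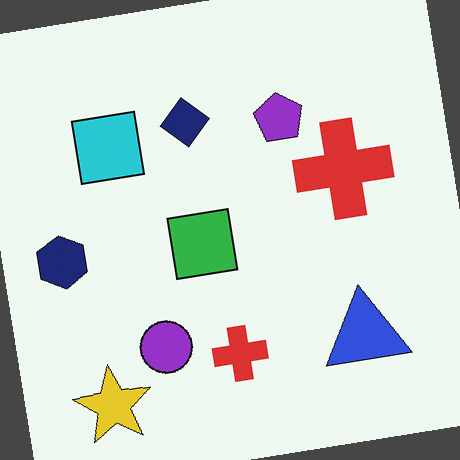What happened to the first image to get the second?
Rotated counter-clockwise by a small amount.

Every shape is tilted by the same angle and the image corners show triangular fill wedges — a whole-image rotation by a non-right angle.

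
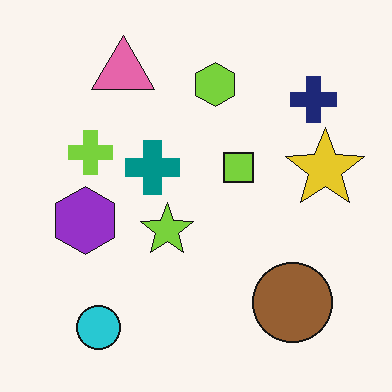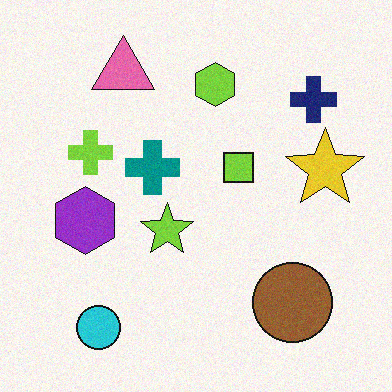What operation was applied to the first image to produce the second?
Degraded with a light layer of grain.

Random speckle covers the whole image, including the flat background.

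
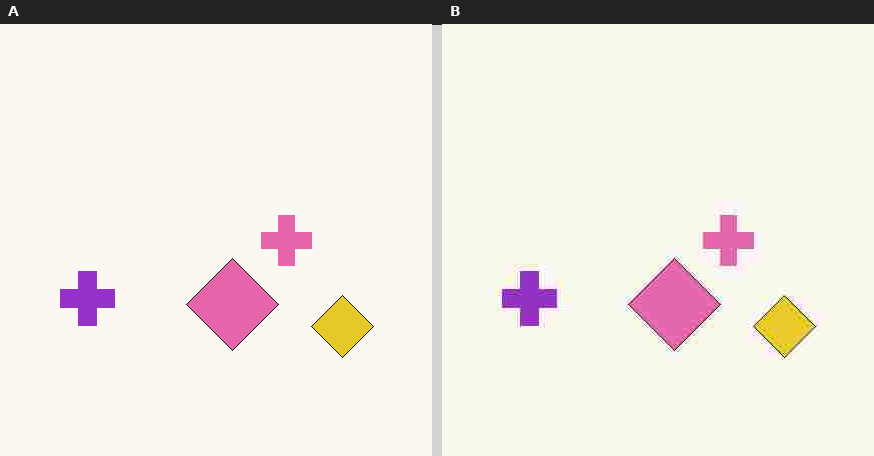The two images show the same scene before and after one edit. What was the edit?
The transformation is: degraded with heavy JPEG compression.

Blocky 8×8 compression artifacts appear around shape edges and the flat background shows ringing — characteristic JPEG degradation.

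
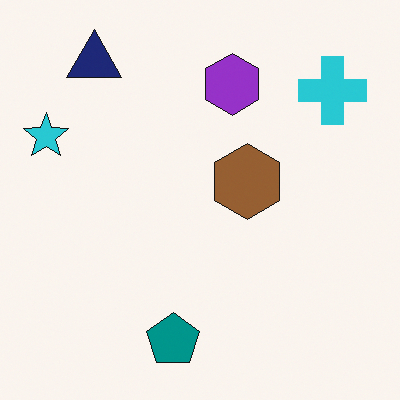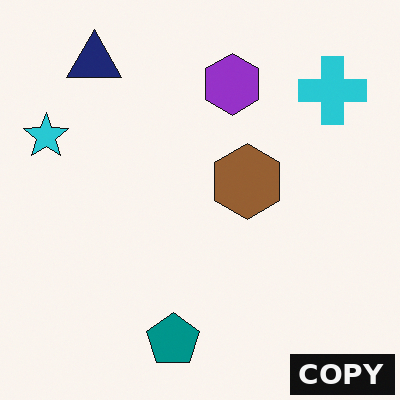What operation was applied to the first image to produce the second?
This is the original image watermarked with the text "COPY" in the lower-right corner.

A dark label reading "COPY" appears in the lower-right corner.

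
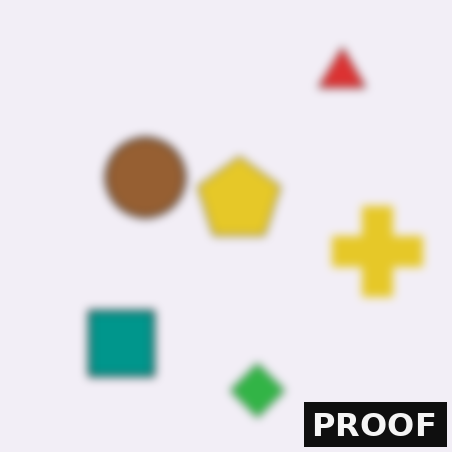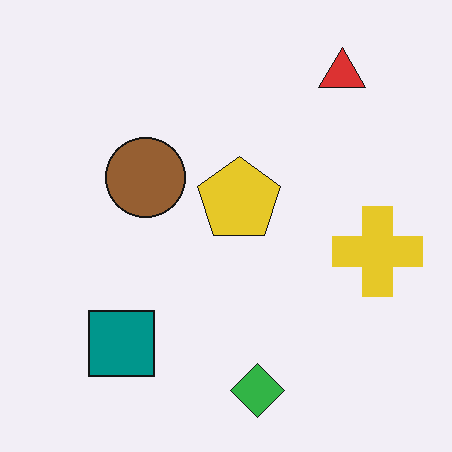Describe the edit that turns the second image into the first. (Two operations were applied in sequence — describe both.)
It was noticeably gaussian-blurred, then watermarked with the text "PROOF" in the lower-right corner.

Shape edges and outlines are uniformly softened across the whole image. A dark label reading "PROOF" appears in the lower-right corner.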